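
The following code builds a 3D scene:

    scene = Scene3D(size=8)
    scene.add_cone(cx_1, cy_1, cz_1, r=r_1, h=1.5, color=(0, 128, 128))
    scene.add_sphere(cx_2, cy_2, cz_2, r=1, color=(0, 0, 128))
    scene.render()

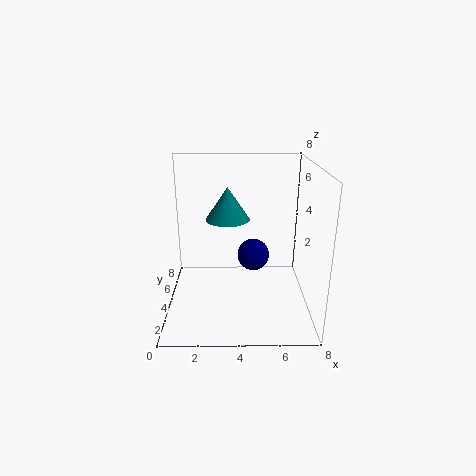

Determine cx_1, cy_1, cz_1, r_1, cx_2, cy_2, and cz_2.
cx_1 = 3.5; cy_1 = 1.5; cz_1 = 6; r_1 = 1; cx_2 = 5; cy_2 = 6; cz_2 = 2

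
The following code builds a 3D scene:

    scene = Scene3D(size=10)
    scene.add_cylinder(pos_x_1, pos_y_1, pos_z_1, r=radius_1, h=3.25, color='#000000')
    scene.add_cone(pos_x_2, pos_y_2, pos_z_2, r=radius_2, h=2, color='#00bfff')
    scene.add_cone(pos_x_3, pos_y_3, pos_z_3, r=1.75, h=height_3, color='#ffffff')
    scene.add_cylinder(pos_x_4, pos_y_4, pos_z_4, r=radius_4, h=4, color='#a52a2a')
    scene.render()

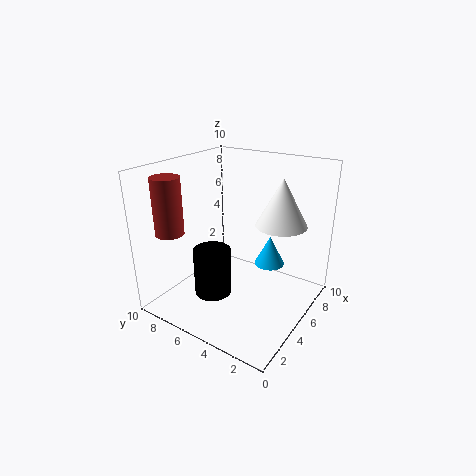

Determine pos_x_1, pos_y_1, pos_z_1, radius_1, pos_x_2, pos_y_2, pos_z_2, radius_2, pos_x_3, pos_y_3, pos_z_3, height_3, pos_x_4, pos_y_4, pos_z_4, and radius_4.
pos_x_1 = 3
pos_y_1 = 5.75
pos_z_1 = 1.5
radius_1 = 1.25
pos_x_2 = 5.5
pos_y_2 = 2.75
pos_z_2 = 3.5
radius_2 = 1
pos_x_3 = 6.5
pos_y_3 = 2.5
pos_z_3 = 6
height_3 = 3.25
pos_x_4 = 2.5
pos_y_4 = 9
pos_z_4 = 5.25
radius_4 = 1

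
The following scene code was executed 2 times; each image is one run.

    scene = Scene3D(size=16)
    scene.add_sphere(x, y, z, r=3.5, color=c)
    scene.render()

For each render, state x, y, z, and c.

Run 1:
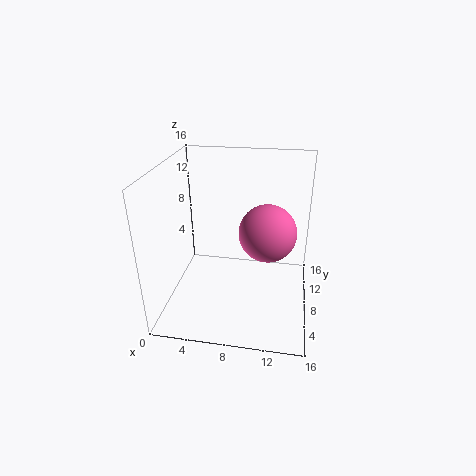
x = 11, y = 11.5, z = 7, c = 'hotpink'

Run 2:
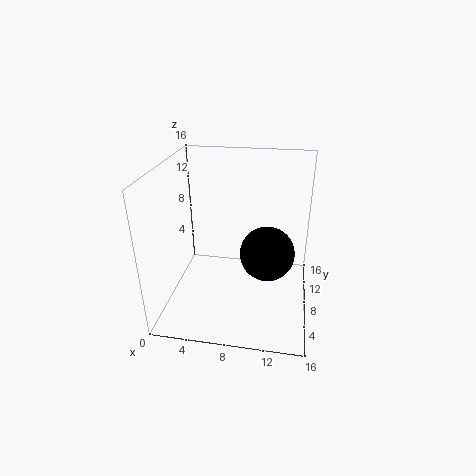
x = 11, y = 12.5, z = 3.5, c = 'black'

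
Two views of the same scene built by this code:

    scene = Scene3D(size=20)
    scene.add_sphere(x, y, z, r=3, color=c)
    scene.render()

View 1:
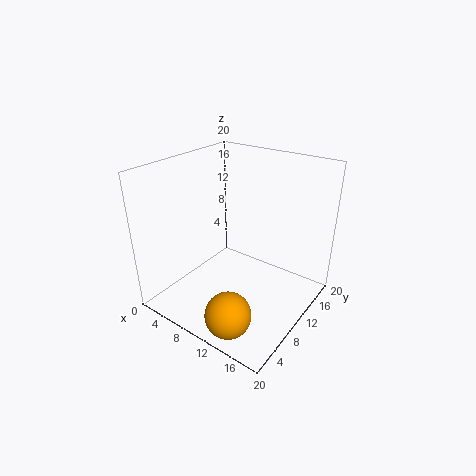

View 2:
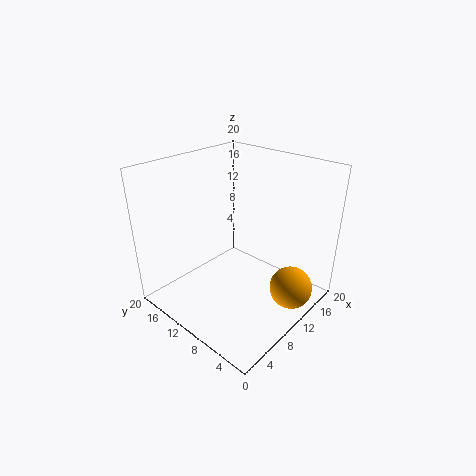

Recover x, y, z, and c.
x = 13.5
y = 3
z = 3
c = 'orange'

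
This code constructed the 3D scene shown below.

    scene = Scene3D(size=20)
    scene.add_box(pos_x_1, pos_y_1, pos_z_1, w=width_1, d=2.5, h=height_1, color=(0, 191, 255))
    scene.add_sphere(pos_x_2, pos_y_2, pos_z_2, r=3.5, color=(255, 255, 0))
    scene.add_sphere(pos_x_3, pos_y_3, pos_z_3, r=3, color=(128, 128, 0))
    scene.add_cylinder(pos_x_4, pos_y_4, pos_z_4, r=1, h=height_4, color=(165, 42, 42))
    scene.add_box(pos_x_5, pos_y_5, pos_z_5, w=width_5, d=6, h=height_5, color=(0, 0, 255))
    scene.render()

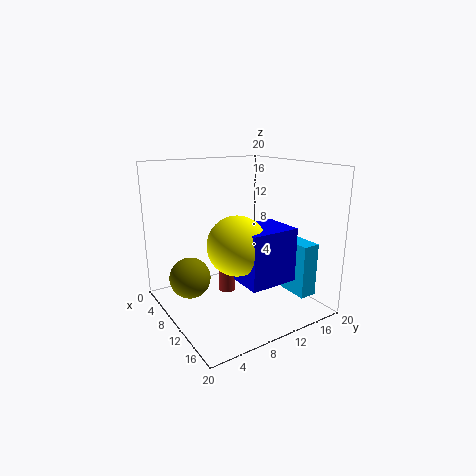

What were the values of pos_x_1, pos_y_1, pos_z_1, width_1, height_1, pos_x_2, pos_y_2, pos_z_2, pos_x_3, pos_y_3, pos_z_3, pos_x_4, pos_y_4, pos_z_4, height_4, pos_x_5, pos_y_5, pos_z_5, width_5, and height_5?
pos_x_1 = 12.5, pos_y_1 = 16, pos_z_1 = 2, width_1 = 4.5, height_1 = 7.5, pos_x_2 = 16, pos_y_2 = 6, pos_z_2 = 11.5, pos_x_3 = 5.5, pos_y_3 = 4.5, pos_z_3 = 3.5, pos_x_4 = 14.5, pos_y_4 = 5.5, pos_z_4 = 5.5, height_4 = 3.5, pos_x_5 = 14.5, pos_y_5 = 6, pos_z_5 = 7, width_5 = 5, height_5 = 6.5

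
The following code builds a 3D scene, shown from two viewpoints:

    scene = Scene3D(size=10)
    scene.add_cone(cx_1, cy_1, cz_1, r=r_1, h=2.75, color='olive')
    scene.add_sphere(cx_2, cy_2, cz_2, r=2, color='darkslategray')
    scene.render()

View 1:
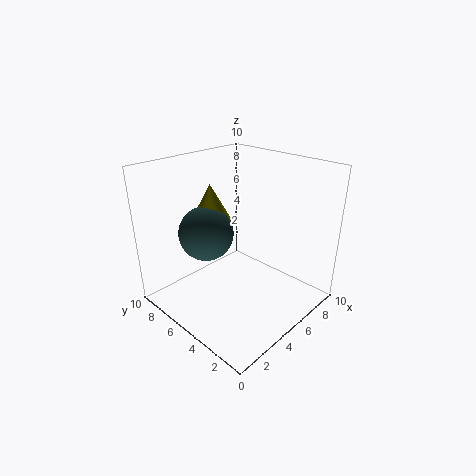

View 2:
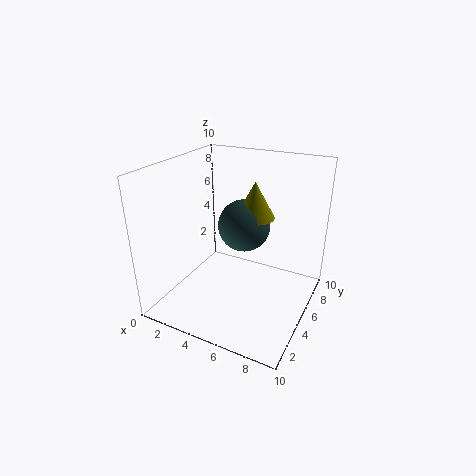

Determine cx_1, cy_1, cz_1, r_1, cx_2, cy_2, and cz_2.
cx_1 = 5
cy_1 = 7.75
cz_1 = 5.5
r_1 = 1.5
cx_2 = 4.25
cy_2 = 7.5
cz_2 = 4.75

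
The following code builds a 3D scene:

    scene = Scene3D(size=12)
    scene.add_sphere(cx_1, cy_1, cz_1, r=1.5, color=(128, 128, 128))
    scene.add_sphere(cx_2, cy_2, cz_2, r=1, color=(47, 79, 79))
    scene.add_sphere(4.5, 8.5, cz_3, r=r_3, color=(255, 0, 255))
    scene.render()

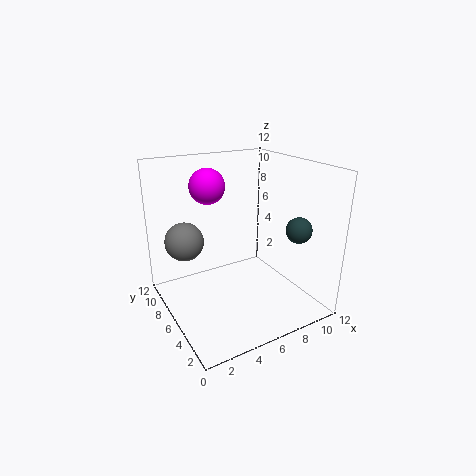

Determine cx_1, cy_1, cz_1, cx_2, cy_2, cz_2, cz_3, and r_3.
cx_1 = 1.5; cy_1 = 6.5; cz_1 = 6.5; cx_2 = 9; cy_2 = 2; cz_2 = 7.5; cz_3 = 10; r_3 = 1.5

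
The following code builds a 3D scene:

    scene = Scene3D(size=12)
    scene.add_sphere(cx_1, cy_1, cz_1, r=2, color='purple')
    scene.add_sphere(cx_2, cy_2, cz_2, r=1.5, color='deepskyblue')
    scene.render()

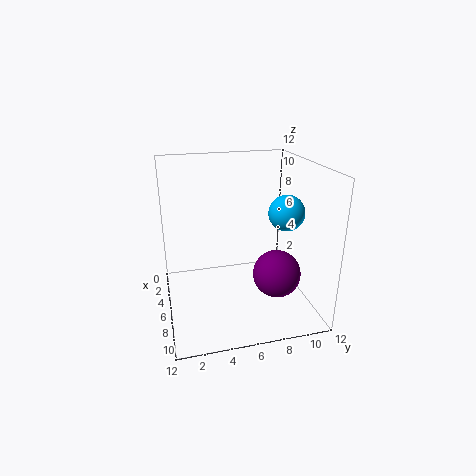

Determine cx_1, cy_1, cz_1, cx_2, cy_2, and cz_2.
cx_1 = 7.5; cy_1 = 9; cz_1 = 3; cx_2 = 6.5; cy_2 = 10; cz_2 = 8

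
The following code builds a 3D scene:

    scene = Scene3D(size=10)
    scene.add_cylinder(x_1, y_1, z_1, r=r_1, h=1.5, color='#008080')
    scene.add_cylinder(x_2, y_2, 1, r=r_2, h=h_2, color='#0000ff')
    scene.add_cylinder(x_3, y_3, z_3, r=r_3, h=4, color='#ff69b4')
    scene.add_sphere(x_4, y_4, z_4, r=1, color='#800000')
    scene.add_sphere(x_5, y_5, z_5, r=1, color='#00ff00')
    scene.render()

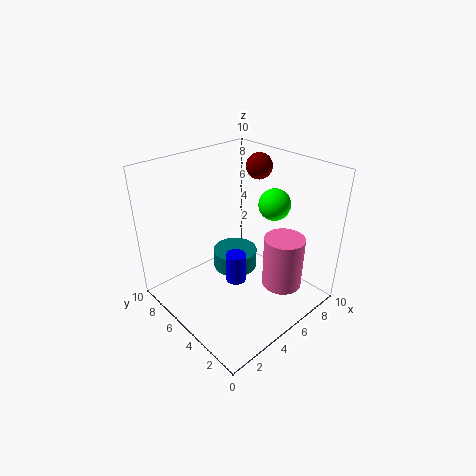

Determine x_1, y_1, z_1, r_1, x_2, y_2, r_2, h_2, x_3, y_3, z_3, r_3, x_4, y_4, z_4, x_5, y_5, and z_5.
x_1 = 6.75
y_1 = 7.25
z_1 = 0.75
r_1 = 1.75
x_2 = 5.25
y_2 = 5.5
r_2 = 0.75
h_2 = 2.25
x_3 = 8
y_3 = 3.25
z_3 = 0.5
r_3 = 1.5
x_4 = 9
y_4 = 7
z_4 = 8.75
x_5 = 6
y_5 = 2.75
z_5 = 8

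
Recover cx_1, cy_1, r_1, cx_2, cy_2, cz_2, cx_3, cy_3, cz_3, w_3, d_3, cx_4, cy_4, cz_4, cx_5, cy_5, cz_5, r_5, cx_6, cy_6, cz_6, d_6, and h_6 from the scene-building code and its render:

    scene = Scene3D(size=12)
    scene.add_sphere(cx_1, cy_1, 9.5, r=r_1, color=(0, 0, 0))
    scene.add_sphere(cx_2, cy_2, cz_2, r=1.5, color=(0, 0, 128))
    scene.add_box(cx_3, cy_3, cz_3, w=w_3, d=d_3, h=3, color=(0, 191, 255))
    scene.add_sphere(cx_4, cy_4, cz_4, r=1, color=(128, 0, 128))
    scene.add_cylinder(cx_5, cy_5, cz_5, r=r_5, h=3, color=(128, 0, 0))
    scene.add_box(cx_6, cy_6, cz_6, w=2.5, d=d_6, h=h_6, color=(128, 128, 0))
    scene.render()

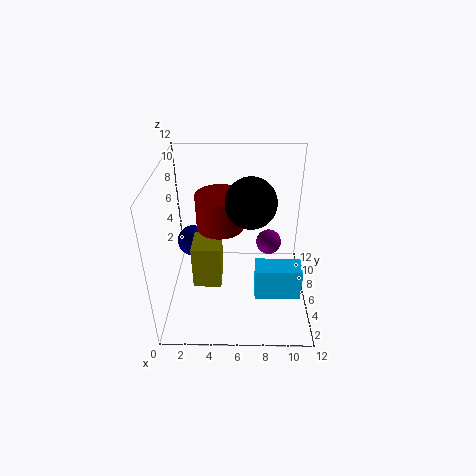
cx_1 = 7
cy_1 = 5.5
r_1 = 2
cx_2 = 1.5
cy_2 = 10
cz_2 = 3
cx_3 = 7.5
cy_3 = 4.5
cz_3 = 0.5
w_3 = 4
d_3 = 2
cx_4 = 8.5
cy_4 = 5.5
cz_4 = 6
cx_5 = 4.5
cy_5 = 7
cz_5 = 6.5
r_5 = 2
cx_6 = 2
cy_6 = 5.5
cz_6 = 1
d_6 = 3
h_6 = 4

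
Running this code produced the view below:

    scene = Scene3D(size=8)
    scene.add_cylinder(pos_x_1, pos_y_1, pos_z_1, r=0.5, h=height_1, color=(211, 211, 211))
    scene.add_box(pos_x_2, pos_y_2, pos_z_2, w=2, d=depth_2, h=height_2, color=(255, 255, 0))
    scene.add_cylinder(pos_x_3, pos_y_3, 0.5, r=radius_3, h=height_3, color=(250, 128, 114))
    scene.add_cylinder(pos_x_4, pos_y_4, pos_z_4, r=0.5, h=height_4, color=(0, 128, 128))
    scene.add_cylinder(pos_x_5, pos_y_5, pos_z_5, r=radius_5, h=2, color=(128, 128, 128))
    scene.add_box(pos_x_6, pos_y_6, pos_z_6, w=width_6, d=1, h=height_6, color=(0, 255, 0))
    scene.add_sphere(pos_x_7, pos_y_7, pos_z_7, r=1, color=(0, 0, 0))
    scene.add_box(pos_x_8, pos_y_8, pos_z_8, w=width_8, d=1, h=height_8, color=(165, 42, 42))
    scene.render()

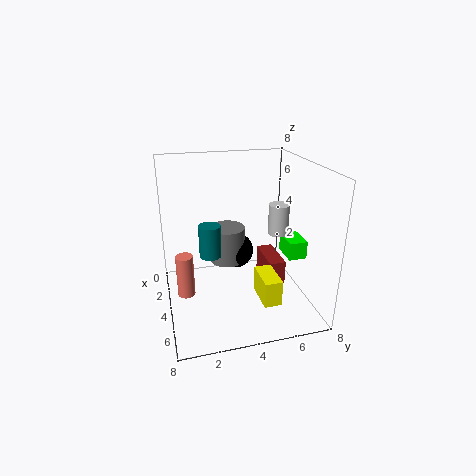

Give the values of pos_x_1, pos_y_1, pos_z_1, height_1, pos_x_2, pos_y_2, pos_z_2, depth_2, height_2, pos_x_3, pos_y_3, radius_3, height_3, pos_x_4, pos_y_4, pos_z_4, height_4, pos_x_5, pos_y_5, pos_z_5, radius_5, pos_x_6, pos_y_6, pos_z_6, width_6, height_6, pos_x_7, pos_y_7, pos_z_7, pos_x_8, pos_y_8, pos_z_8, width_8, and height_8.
pos_x_1 = 6
pos_y_1 = 5.5
pos_z_1 = 5
height_1 = 1.5
pos_x_2 = 4
pos_y_2 = 5
pos_z_2 = 0.5
depth_2 = 1
height_2 = 1.5
pos_x_3 = 3.5
pos_y_3 = 1
radius_3 = 0.5
height_3 = 2.5
pos_x_4 = 6.5
pos_y_4 = 2
pos_z_4 = 4.5
height_4 = 1.5
pos_x_5 = 3.5
pos_y_5 = 3.5
pos_z_5 = 2.5
radius_5 = 1
pos_x_6 = 4
pos_y_6 = 6.5
pos_z_6 = 3
width_6 = 1.5
height_6 = 1
pos_x_7 = 3.5
pos_y_7 = 4
pos_z_7 = 3
pos_x_8 = 1.5
pos_y_8 = 6
pos_z_8 = 0.5
width_8 = 2.5
height_8 = 1.5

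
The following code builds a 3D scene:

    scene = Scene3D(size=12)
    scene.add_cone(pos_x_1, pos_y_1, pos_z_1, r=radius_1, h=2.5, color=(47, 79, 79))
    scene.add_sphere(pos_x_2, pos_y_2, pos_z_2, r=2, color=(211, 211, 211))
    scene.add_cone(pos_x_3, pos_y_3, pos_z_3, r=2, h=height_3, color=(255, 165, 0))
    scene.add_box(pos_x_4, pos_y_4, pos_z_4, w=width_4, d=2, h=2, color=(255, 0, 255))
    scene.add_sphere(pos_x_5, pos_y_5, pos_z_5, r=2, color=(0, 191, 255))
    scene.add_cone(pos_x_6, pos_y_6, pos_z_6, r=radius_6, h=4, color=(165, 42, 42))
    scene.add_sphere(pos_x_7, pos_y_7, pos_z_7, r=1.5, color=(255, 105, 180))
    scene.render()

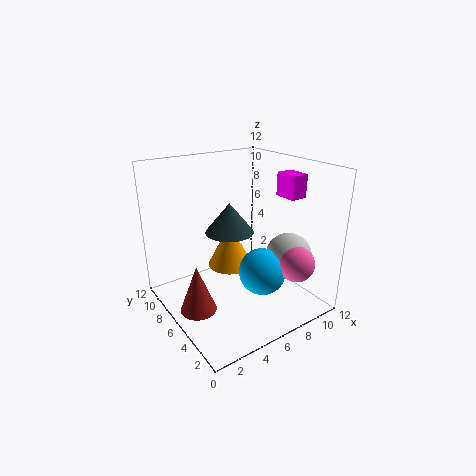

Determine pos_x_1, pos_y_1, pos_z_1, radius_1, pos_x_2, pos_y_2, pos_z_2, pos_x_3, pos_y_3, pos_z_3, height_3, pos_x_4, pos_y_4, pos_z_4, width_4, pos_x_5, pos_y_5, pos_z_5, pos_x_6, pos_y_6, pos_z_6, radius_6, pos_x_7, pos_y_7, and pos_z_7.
pos_x_1 = 5.5
pos_y_1 = 6.5
pos_z_1 = 6.5
radius_1 = 2
pos_x_2 = 10
pos_y_2 = 4
pos_z_2 = 4
pos_x_3 = 6.5
pos_y_3 = 8
pos_z_3 = 2.5
height_3 = 4
pos_x_4 = 10
pos_y_4 = 4
pos_z_4 = 9
width_4 = 1.5
pos_x_5 = 7.5
pos_y_5 = 4.5
pos_z_5 = 3
pos_x_6 = 2
pos_y_6 = 6
pos_z_6 = 0.5
radius_6 = 1.5
pos_x_7 = 9.5
pos_y_7 = 2.5
pos_z_7 = 4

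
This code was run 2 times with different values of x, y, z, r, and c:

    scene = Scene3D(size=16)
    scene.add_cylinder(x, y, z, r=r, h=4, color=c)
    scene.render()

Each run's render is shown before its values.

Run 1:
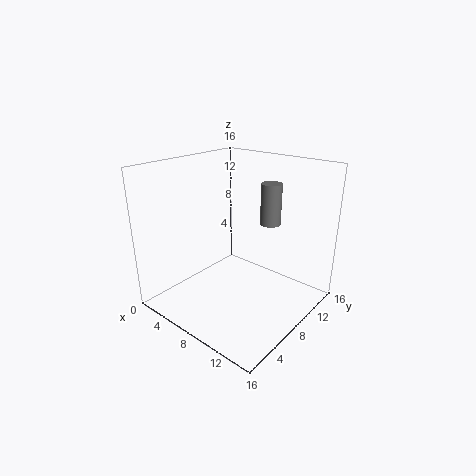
x = 12.5, y = 7.5, z = 11, r = 1, c = 'gray'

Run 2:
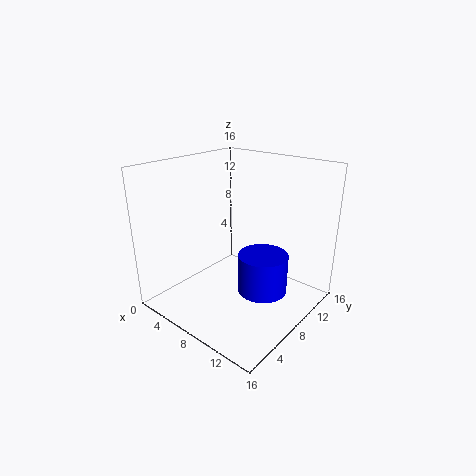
x = 12.5, y = 6.5, z = 4, r = 2.5, c = 'blue'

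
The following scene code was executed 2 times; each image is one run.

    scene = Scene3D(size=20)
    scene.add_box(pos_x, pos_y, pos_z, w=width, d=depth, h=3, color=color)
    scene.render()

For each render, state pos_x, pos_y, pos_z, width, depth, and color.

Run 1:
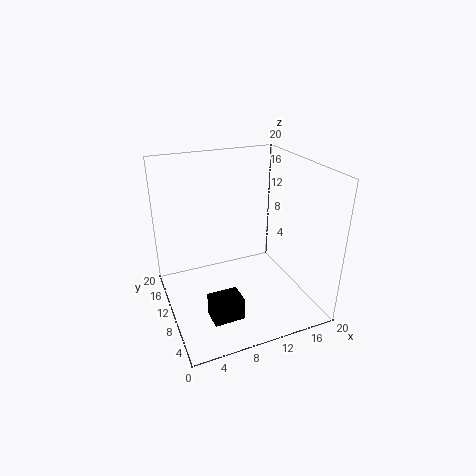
pos_x = 4
pos_y = 3
pos_z = 2
width = 4
depth = 3
color = 'black'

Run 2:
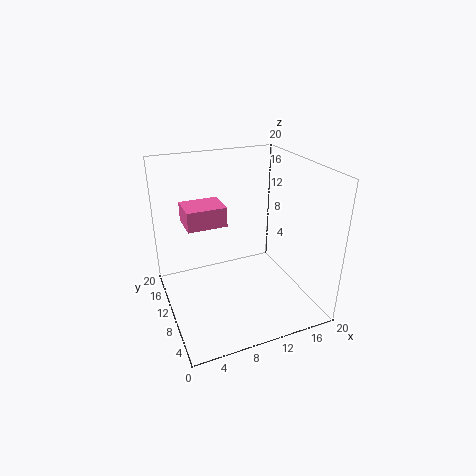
pos_x = 4
pos_y = 14
pos_z = 10
width = 6
depth = 5
color = 'hotpink'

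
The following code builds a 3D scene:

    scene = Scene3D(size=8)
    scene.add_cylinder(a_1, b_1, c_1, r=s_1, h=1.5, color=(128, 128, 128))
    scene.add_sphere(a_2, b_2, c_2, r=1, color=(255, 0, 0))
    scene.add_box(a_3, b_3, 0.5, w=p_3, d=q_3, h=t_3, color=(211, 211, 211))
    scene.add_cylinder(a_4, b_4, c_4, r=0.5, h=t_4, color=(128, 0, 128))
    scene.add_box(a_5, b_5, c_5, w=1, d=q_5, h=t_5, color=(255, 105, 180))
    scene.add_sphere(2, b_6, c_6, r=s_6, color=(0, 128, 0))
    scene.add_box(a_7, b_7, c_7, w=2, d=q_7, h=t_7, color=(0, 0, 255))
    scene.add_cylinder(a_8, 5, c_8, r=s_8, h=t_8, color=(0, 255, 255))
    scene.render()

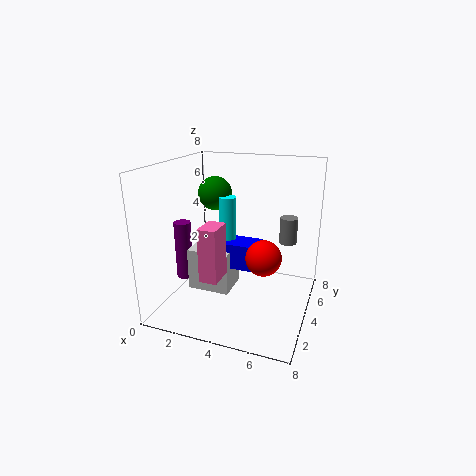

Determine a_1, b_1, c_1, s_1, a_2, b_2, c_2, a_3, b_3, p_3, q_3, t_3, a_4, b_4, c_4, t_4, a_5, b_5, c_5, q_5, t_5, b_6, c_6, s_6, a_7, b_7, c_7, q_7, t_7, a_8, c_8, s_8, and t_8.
a_1 = 6.5
b_1 = 5.5
c_1 = 3.5
s_1 = 0.5
a_2 = 5.5
b_2 = 4
c_2 = 3
a_3 = 1
b_3 = 3.5
p_3 = 2.5
q_3 = 2
t_3 = 2.5
a_4 = 0.5
b_4 = 4
c_4 = 1
t_4 = 3.5
a_5 = 2.5
b_5 = 2
c_5 = 2
q_5 = 1.5
t_5 = 3
b_6 = 5.5
c_6 = 6
s_6 = 1
a_7 = 3
b_7 = 4
c_7 = 2
q_7 = 1.5
t_7 = 1.5
a_8 = 3
c_8 = 3
s_8 = 0.5
t_8 = 3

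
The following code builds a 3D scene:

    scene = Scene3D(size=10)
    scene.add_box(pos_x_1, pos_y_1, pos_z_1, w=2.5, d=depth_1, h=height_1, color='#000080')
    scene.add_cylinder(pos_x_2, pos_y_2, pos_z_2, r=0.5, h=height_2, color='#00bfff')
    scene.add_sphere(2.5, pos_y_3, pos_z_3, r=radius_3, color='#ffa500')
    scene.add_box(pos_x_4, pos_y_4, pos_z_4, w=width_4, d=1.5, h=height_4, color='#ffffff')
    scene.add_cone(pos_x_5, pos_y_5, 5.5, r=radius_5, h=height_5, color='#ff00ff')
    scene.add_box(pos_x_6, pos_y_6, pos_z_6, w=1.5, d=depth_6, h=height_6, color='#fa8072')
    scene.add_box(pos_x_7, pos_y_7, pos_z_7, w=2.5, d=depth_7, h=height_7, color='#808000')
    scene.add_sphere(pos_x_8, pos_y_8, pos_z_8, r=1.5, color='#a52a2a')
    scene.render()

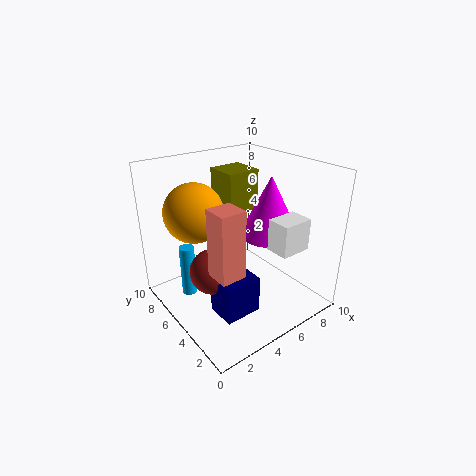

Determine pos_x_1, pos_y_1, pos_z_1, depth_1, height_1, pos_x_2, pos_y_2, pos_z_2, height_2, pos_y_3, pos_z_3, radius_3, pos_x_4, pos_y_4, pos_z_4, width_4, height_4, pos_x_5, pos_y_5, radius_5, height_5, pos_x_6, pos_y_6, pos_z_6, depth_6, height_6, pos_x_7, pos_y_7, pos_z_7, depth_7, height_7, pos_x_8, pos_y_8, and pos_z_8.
pos_x_1 = 2
pos_y_1 = 2
pos_z_1 = 1
depth_1 = 2
height_1 = 2.5
pos_x_2 = 1.5
pos_y_2 = 6
pos_z_2 = 1.5
height_2 = 3.5
pos_y_3 = 6.5
pos_z_3 = 7
radius_3 = 2
pos_x_4 = 5
pos_y_4 = 0.5
pos_z_4 = 5.5
width_4 = 2
height_4 = 2
pos_x_5 = 6.5
pos_y_5 = 3.5
radius_5 = 2
height_5 = 4
pos_x_6 = 1
pos_y_6 = 1
pos_z_6 = 5
depth_6 = 1.5
height_6 = 4
pos_x_7 = 5.5
pos_y_7 = 6.5
pos_z_7 = 6
depth_7 = 2.5
height_7 = 3
pos_x_8 = 2.5
pos_y_8 = 4.5
pos_z_8 = 3.5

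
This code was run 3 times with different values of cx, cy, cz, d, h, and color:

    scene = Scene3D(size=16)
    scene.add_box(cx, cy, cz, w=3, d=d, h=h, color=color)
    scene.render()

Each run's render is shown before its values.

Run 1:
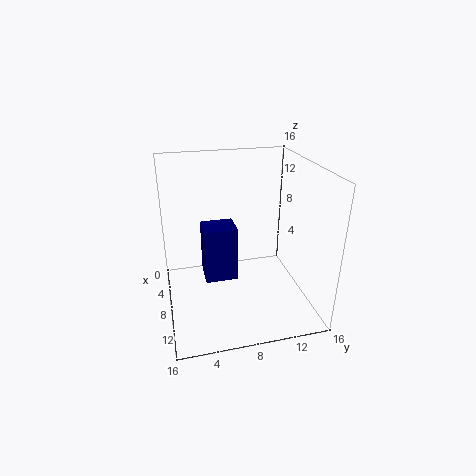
cx = 7
cy = 4
cz = 4
d = 3.5
h = 6
color = 'navy'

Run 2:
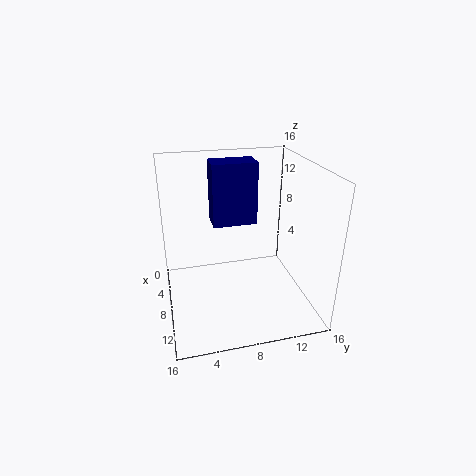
cx = 4
cy = 5.5
cz = 9
d = 5
h = 7
color = 'navy'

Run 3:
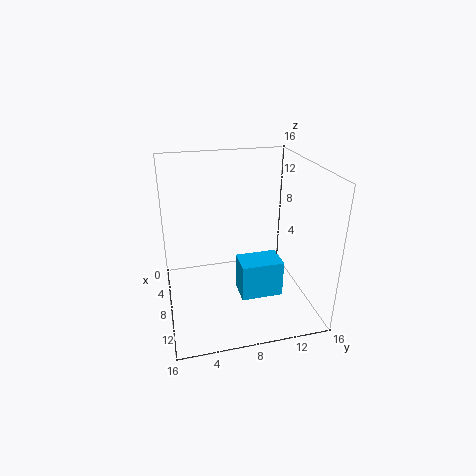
cx = 9
cy = 7.5
cz = 2.5
d = 4.5
h = 4
color = 'deepskyblue'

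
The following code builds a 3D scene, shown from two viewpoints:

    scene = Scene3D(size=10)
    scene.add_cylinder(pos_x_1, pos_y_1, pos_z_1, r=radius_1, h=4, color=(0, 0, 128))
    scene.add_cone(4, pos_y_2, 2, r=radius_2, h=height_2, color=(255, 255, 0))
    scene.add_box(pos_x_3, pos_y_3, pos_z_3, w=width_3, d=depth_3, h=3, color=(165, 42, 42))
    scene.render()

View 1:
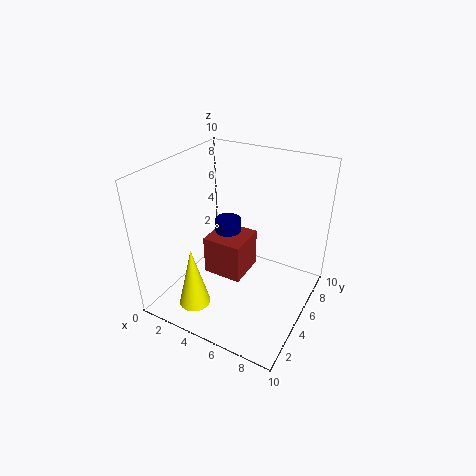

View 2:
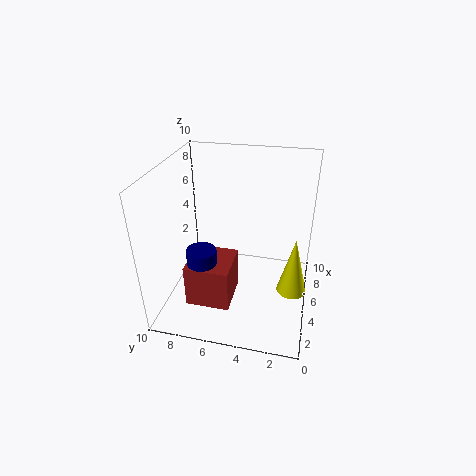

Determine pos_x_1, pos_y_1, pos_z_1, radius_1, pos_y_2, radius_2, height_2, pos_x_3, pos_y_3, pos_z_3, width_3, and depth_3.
pos_x_1 = 3; pos_y_1 = 7; pos_z_1 = 1; radius_1 = 1; pos_y_2 = 1; radius_2 = 1; height_2 = 4; pos_x_3 = 2; pos_y_3 = 5; pos_z_3 = 1; width_3 = 3; depth_3 = 3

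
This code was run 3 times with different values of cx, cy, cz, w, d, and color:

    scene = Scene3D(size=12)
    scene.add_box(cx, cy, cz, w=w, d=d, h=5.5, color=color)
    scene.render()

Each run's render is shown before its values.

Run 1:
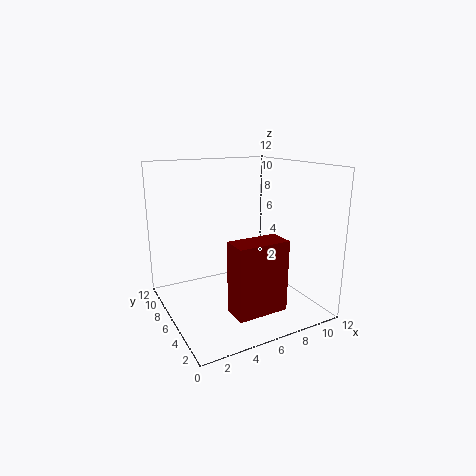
cx = 3.5, cy = 1, cz = 1.5, w = 4, d = 2, color = 'maroon'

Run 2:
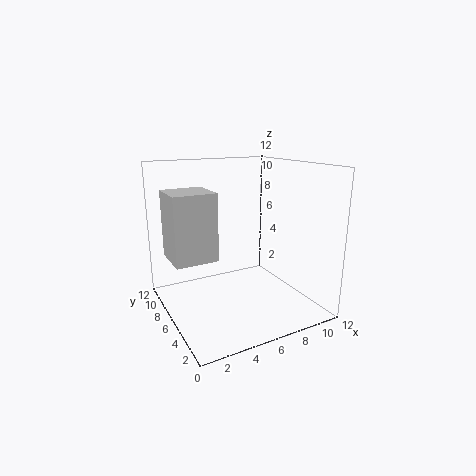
cx = 0.5, cy = 5.5, cz = 4.5, w = 3.5, d = 3.5, color = 'lightgray'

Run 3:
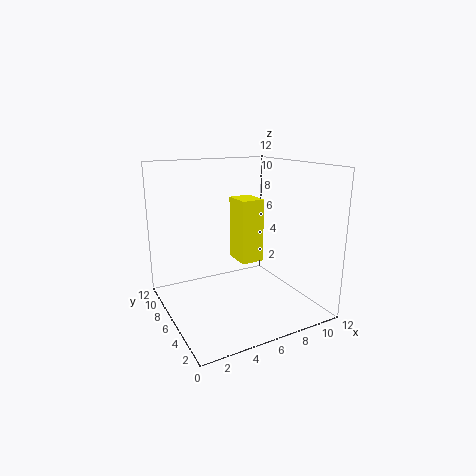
cx = 6.5, cy = 6, cz = 3.5, w = 2, d = 2.5, color = 'yellow'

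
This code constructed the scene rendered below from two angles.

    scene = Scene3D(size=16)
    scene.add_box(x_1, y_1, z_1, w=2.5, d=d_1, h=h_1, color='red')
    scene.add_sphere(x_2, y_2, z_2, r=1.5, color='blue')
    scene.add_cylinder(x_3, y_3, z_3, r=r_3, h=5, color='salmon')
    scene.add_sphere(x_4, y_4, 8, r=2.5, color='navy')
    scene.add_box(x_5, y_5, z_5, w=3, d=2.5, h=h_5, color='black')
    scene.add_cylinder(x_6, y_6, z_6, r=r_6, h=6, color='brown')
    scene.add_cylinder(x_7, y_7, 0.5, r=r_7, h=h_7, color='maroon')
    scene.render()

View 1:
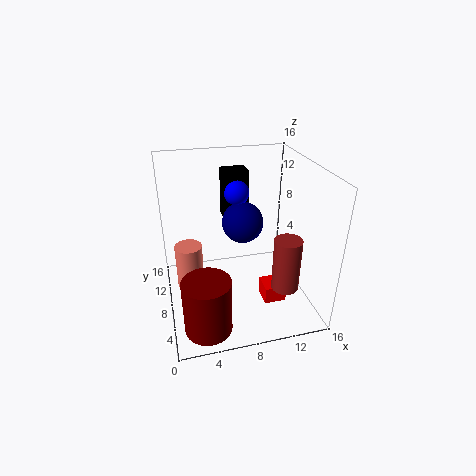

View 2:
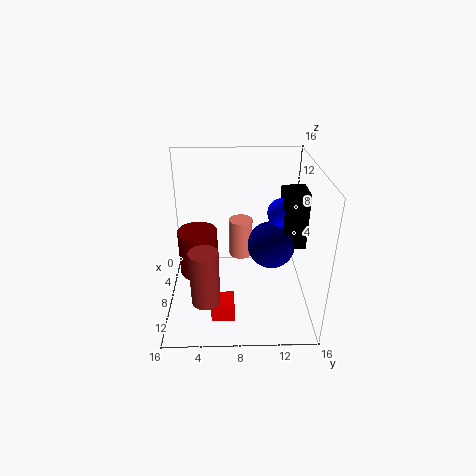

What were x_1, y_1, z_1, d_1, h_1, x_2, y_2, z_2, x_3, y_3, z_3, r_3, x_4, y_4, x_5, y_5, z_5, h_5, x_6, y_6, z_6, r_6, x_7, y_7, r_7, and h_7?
x_1 = 10.5, y_1 = 5, z_1 = 0.5, d_1 = 2.5, h_1 = 2, x_2 = 9, y_2 = 12.5, z_2 = 11.5, x_3 = 2.5, y_3 = 8.5, z_3 = 2.5, r_3 = 1.5, x_4 = 9.5, y_4 = 11.5, x_5 = 7.5, y_5 = 12.5, z_5 = 8, h_5 = 6, x_6 = 12.5, y_6 = 4.5, z_6 = 3, r_6 = 1.5, x_7 = 3.5, y_7 = 3, r_7 = 2.5, h_7 = 6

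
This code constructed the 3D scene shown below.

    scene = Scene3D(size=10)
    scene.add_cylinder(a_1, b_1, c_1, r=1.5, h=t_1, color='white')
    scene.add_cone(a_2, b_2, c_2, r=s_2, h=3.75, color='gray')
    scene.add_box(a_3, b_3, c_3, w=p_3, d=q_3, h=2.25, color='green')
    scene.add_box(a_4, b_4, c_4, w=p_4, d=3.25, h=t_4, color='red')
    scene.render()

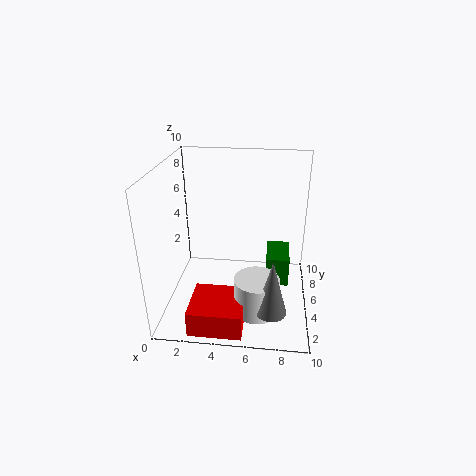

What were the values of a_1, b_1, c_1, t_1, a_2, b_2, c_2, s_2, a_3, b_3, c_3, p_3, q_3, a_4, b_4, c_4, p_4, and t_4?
a_1 = 6.5
b_1 = 2.75
c_1 = 0.75
t_1 = 2.5
a_2 = 7.5
b_2 = 1.75
c_2 = 1.5
s_2 = 1
a_3 = 7
b_3 = 6
c_3 = 0.5
p_3 = 1.75
q_3 = 3
a_4 = 2.25
b_4 = 0.25
c_4 = 0.25
p_4 = 3.5
t_4 = 1.75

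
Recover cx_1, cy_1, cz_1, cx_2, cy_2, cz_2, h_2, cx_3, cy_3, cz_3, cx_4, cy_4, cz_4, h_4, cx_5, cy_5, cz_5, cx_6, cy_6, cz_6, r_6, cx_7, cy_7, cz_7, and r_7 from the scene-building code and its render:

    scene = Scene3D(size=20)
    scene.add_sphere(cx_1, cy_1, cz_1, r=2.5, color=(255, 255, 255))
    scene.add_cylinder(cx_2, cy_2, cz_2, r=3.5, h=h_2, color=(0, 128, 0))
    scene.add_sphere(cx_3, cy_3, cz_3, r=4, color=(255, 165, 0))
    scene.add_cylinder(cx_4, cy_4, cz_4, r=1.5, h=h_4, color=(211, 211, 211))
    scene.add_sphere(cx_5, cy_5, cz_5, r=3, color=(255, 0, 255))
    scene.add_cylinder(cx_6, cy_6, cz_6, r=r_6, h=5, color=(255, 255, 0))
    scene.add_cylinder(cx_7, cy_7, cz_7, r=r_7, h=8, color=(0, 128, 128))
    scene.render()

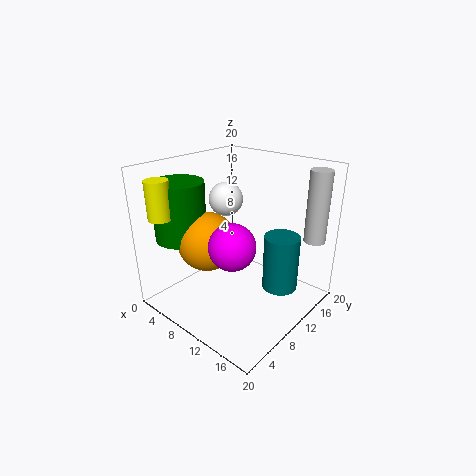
cx_1 = 5.5, cy_1 = 12.5, cz_1 = 14, cx_2 = 4, cy_2 = 5, cz_2 = 10, h_2 = 8, cx_3 = 7.5, cy_3 = 6.5, cz_3 = 10, cx_4 = 18, cy_4 = 17, cz_4 = 9.5, h_4 = 10, cx_5 = 12.5, cy_5 = 6, cz_5 = 11, cx_6 = 4.5, cy_6 = 1.5, cz_6 = 14, r_6 = 1.5, cx_7 = 15, cy_7 = 13.5, cz_7 = 2.5, r_7 = 2.5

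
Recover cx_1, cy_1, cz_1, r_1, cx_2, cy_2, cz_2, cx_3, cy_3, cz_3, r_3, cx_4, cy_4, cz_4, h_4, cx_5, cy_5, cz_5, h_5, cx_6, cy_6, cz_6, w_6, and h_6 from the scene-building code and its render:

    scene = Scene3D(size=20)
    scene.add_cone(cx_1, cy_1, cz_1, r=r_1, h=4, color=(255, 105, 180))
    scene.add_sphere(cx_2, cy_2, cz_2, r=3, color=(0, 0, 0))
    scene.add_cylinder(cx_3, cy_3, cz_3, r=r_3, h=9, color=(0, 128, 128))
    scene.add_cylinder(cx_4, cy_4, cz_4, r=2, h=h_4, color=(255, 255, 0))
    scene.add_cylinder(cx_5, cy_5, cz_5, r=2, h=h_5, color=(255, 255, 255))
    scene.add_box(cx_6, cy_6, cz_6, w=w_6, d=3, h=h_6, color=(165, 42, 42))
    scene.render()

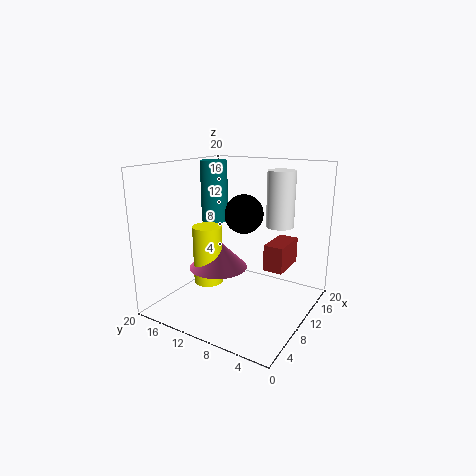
cx_1 = 8; cy_1 = 12; cz_1 = 6; r_1 = 4; cx_2 = 15; cy_2 = 12; cz_2 = 12; cx_3 = 13; cy_3 = 16; cz_3 = 11; r_3 = 2; cx_4 = 7; cy_4 = 13; cz_4 = 4; h_4 = 8; cx_5 = 15; cy_5 = 6; cz_5 = 11; h_5 = 8; cx_6 = 14; cy_6 = 5; cz_6 = 4; w_6 = 6; h_6 = 4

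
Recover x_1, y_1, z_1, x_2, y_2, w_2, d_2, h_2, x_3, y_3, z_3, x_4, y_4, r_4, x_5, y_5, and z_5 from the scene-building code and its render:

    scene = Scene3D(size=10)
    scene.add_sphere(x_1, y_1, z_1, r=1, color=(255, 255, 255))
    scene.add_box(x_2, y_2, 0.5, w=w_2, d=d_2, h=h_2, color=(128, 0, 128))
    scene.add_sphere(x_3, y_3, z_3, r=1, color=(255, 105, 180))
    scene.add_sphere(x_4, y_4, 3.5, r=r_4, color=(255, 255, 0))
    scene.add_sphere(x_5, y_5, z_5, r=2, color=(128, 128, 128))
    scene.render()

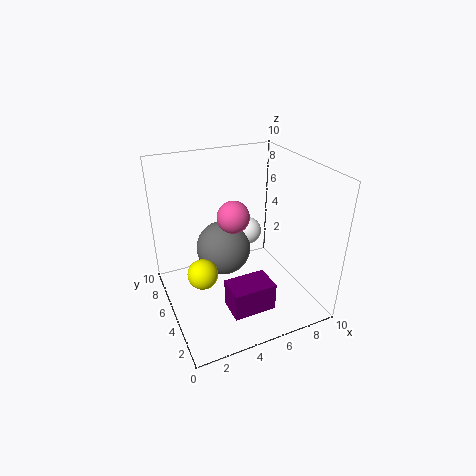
x_1 = 6.5, y_1 = 6.5, z_1 = 4.5, x_2 = 3.5, y_2 = 2, w_2 = 3, d_2 = 2, h_2 = 2, x_3 = 4, y_3 = 3.5, z_3 = 7.5, x_4 = 2, y_4 = 4, r_4 = 1, x_5 = 4.5, y_5 = 6.5, z_5 = 3.5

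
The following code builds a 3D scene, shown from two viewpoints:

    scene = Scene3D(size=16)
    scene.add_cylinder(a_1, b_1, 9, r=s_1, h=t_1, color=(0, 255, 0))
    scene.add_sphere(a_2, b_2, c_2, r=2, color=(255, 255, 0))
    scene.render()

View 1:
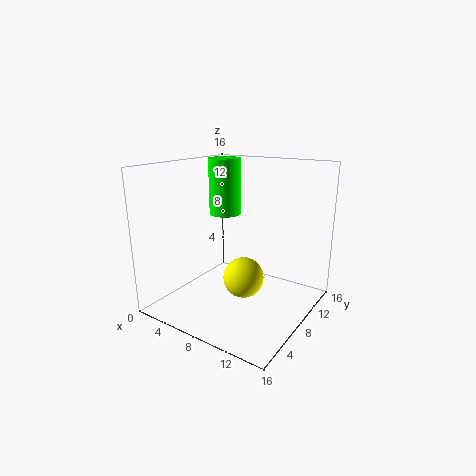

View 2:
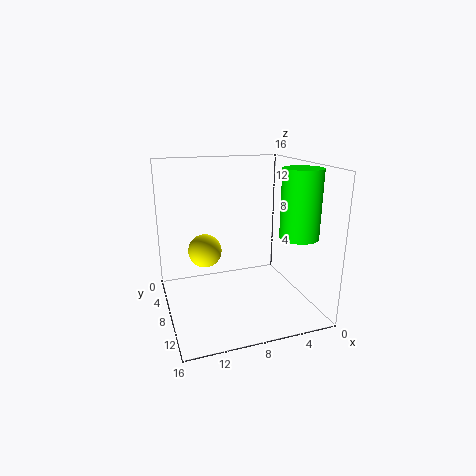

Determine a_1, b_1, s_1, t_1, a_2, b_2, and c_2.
a_1 = 3
b_1 = 12.5
s_1 = 2
t_1 = 7
a_2 = 11
b_2 = 4.5
c_2 = 5.5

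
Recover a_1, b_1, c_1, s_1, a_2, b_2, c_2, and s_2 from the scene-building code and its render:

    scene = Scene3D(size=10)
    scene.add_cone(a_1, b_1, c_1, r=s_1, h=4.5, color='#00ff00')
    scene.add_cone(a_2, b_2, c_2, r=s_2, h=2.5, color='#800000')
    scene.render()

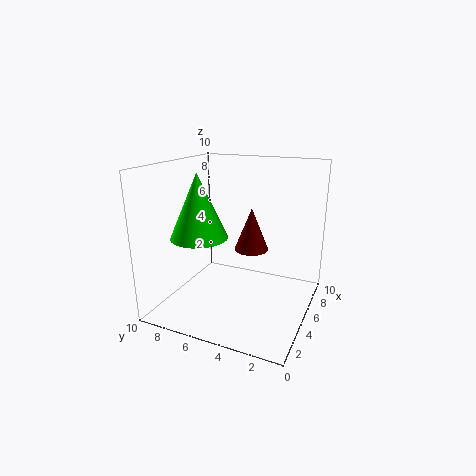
a_1 = 4
b_1 = 7.5
c_1 = 5
s_1 = 2
a_2 = 2.5
b_2 = 3
c_2 = 5.5
s_2 = 1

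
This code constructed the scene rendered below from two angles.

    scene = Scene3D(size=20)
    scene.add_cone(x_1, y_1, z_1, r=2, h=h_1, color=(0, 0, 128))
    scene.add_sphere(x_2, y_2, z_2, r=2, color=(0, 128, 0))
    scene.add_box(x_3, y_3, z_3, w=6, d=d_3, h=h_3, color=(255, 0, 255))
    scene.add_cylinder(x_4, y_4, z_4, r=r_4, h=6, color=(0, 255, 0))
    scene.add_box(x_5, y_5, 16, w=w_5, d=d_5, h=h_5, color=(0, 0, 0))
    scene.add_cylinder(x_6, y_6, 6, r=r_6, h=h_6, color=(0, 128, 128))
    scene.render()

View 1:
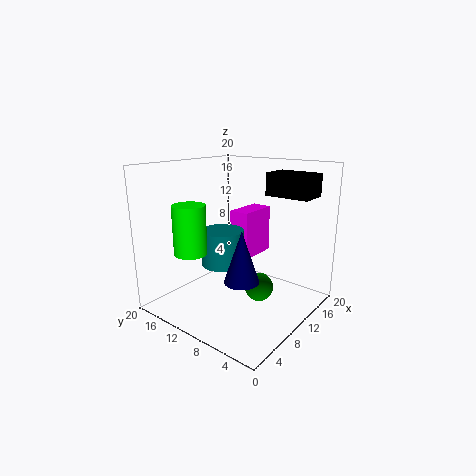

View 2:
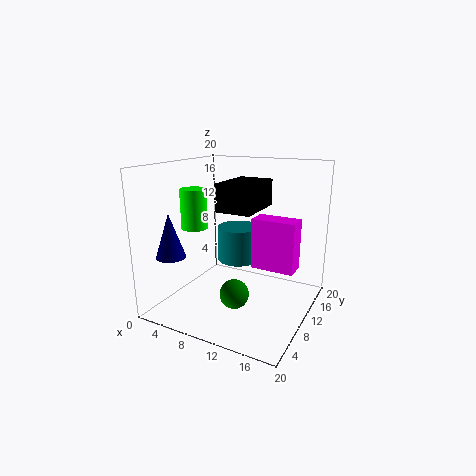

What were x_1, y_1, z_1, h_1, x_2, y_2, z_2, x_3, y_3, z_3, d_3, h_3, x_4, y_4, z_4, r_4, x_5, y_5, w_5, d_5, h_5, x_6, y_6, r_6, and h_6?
x_1 = 3, y_1 = 4, z_1 = 8, h_1 = 6, x_2 = 11, y_2 = 7, z_2 = 3, x_3 = 12, y_3 = 10, z_3 = 6, d_3 = 3, h_3 = 7, x_4 = 2, y_4 = 11, z_4 = 10, r_4 = 2, x_5 = 12, y_5 = 1, w_5 = 4, d_5 = 6, h_5 = 3, x_6 = 9, y_6 = 12, r_6 = 3, h_6 = 5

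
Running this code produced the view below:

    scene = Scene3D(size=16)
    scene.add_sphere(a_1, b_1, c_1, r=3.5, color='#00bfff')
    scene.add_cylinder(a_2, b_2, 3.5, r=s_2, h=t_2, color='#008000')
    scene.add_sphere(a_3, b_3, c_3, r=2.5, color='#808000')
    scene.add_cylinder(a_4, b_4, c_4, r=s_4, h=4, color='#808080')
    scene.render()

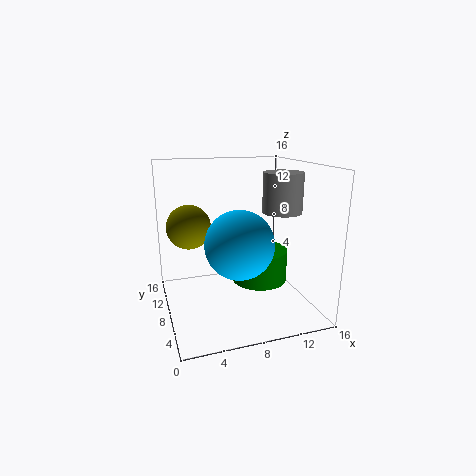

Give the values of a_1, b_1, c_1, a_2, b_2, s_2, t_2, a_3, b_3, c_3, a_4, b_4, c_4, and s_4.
a_1 = 7
b_1 = 4.5
c_1 = 8.5
a_2 = 10
b_2 = 6.5
s_2 = 3
t_2 = 3.5
a_3 = 3
b_3 = 10.5
c_3 = 9
a_4 = 11.5
b_4 = 4.5
c_4 = 11.5
s_4 = 2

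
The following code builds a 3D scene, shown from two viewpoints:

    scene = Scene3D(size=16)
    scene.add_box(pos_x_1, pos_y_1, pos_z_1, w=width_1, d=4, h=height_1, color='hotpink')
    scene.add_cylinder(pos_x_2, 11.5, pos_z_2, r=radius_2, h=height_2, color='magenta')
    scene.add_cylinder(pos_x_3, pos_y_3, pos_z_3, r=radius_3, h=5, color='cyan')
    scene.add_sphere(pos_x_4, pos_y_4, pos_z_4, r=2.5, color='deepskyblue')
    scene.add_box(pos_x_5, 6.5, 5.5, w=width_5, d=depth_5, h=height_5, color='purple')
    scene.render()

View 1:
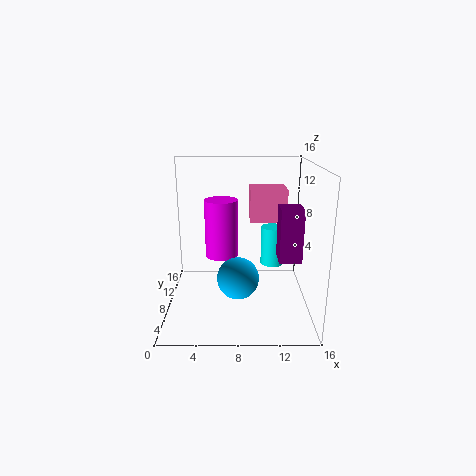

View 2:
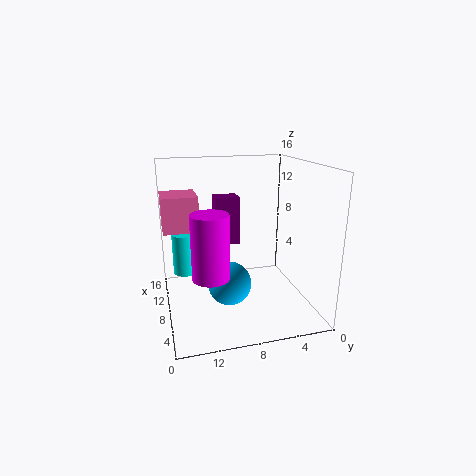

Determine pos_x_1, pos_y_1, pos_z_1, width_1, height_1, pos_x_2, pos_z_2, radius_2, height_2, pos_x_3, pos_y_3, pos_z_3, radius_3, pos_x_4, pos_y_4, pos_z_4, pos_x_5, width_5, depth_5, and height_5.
pos_x_1 = 9.5; pos_y_1 = 12; pos_z_1 = 8.5; width_1 = 4.5; height_1 = 4; pos_x_2 = 6; pos_z_2 = 4.5; radius_2 = 2; height_2 = 7; pos_x_3 = 12.5; pos_y_3 = 13.5; pos_z_3 = 2.5; radius_3 = 1.5; pos_x_4 = 8; pos_y_4 = 9; pos_z_4 = 2.5; pos_x_5 = 12.5; width_5 = 2.5; depth_5 = 3; height_5 = 6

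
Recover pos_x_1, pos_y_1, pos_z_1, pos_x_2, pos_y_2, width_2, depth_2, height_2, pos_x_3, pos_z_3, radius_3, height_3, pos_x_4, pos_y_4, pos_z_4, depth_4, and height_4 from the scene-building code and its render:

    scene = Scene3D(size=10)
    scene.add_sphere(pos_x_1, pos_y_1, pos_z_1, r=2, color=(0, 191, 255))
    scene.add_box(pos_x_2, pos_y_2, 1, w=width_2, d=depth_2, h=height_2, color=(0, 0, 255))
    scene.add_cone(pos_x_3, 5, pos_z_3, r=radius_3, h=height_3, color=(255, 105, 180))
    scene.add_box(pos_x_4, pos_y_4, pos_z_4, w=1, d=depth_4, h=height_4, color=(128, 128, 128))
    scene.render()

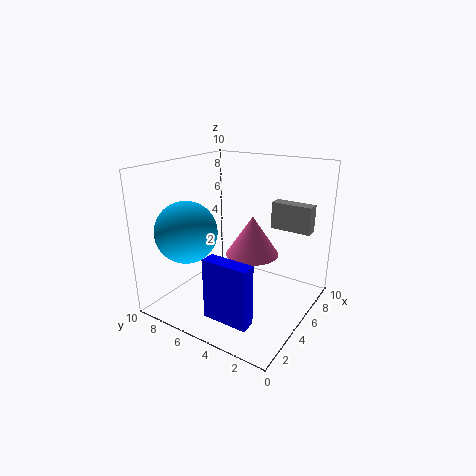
pos_x_1 = 2
pos_y_1 = 7
pos_z_1 = 6
pos_x_2 = 1
pos_y_2 = 2
width_2 = 1
depth_2 = 3
height_2 = 4
pos_x_3 = 7
pos_z_3 = 3
radius_3 = 2
height_3 = 3
pos_x_4 = 8
pos_y_4 = 1
pos_z_4 = 5
depth_4 = 3
height_4 = 2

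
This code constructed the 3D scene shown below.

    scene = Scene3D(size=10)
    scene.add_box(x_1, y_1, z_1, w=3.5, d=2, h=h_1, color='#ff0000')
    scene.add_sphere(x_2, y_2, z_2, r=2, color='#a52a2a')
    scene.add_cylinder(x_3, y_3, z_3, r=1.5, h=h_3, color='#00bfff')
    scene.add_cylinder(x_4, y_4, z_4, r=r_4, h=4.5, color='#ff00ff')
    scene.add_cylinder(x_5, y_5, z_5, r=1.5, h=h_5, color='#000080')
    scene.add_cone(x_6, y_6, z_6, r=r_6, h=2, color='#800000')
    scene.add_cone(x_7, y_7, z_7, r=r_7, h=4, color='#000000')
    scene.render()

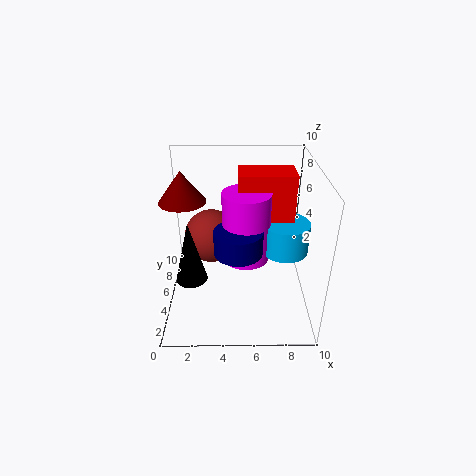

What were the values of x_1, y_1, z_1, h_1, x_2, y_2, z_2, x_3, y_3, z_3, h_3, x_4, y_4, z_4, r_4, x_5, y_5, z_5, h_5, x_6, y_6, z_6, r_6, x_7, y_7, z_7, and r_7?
x_1 = 5, y_1 = 3.5, z_1 = 7, h_1 = 3, x_2 = 3, y_2 = 7, z_2 = 4, x_3 = 8, y_3 = 3.5, z_3 = 5, h_3 = 2, x_4 = 5.5, y_4 = 3.5, z_4 = 4.5, r_4 = 1.5, x_5 = 5, y_5 = 2.5, z_5 = 5.5, h_5 = 1.5, x_6 = 1.5, y_6 = 4.5, z_6 = 8, r_6 = 1.5, x_7 = 2, y_7 = 2.5, z_7 = 3.5, r_7 = 1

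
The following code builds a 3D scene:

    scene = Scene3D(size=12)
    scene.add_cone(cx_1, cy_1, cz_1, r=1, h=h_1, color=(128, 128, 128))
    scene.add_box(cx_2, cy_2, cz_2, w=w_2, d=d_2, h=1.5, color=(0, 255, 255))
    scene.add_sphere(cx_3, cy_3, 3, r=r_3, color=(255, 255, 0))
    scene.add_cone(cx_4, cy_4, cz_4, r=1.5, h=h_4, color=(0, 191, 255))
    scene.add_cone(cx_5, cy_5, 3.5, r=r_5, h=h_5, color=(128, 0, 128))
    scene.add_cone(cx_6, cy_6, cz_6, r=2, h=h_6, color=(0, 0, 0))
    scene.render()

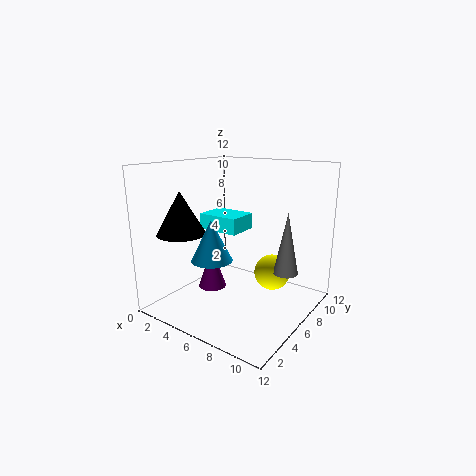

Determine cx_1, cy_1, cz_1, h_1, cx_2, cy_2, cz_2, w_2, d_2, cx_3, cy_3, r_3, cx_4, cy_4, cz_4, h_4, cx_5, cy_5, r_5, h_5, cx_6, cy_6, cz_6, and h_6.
cx_1 = 10
cy_1 = 7
cz_1 = 3.5
h_1 = 5
cx_2 = 0.5
cy_2 = 7.5
cz_2 = 5.5
w_2 = 4
d_2 = 3
cx_3 = 8.5
cy_3 = 7.5
r_3 = 1.5
cx_4 = 6.5
cy_4 = 2
cz_4 = 5.5
h_4 = 3
cx_5 = 6.5
cy_5 = 2
r_5 = 1
h_5 = 3
cx_6 = 2.5
cy_6 = 3
cz_6 = 6.5
h_6 = 3.5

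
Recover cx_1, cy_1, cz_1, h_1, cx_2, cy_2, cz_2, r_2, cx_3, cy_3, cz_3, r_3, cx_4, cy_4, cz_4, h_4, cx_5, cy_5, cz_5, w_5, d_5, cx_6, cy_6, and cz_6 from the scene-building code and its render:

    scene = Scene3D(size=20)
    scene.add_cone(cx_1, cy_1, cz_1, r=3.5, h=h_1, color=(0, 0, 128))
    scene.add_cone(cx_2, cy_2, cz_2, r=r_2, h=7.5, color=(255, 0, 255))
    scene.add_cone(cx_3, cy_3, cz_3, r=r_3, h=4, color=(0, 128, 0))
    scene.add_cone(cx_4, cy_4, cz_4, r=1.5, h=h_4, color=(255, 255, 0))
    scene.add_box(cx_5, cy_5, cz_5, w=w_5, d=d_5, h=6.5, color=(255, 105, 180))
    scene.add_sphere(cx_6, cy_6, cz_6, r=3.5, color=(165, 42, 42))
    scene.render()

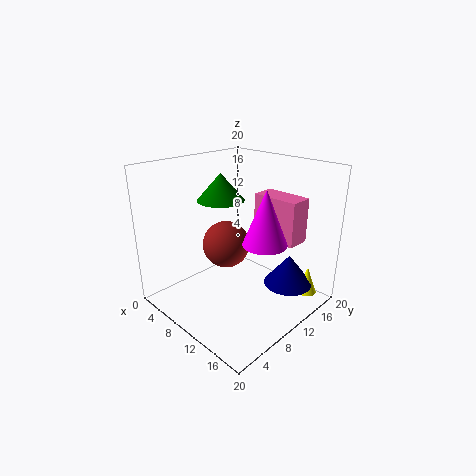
cx_1 = 15, cy_1 = 15.5, cz_1 = 2.5, h_1 = 4.5, cx_2 = 14, cy_2 = 11, cz_2 = 10, r_2 = 3, cx_3 = 5, cy_3 = 11.5, cz_3 = 14, r_3 = 3.5, cx_4 = 17, cy_4 = 17.5, cz_4 = 1, h_4 = 4, cx_5 = 8.5, cy_5 = 15, cz_5 = 8.5, w_5 = 7, d_5 = 3.5, cx_6 = 6.5, cy_6 = 11, cz_6 = 7.5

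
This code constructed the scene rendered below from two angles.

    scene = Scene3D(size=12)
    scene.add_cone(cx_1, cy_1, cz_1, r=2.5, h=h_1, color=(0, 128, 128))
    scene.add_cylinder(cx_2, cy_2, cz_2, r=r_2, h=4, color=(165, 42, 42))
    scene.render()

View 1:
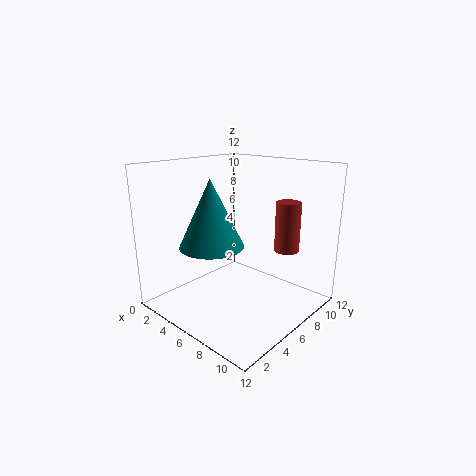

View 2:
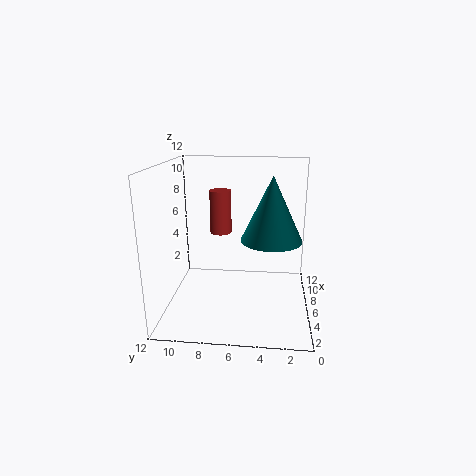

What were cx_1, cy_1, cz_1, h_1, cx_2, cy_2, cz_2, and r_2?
cx_1 = 5.75; cy_1 = 3.25; cz_1 = 6; h_1 = 5.25; cx_2 = 9.5; cy_2 = 8; cz_2 = 5.25; r_2 = 1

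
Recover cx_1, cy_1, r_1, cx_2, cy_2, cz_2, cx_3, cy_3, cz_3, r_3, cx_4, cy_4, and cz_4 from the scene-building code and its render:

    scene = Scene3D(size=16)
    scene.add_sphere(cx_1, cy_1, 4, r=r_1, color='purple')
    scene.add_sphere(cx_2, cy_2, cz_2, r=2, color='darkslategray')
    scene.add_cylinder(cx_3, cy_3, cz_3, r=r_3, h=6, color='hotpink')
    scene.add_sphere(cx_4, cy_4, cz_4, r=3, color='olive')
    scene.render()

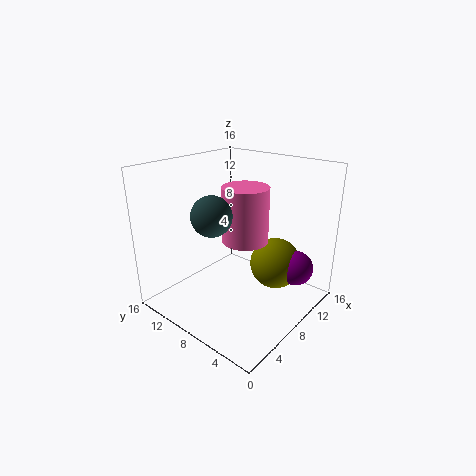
cx_1 = 12.5, cy_1 = 3, r_1 = 2, cx_2 = 3.5, cy_2 = 7.5, cz_2 = 12, cx_3 = 8, cy_3 = 7, cz_3 = 8, r_3 = 2.5, cx_4 = 12, cy_4 = 5.5, cz_4 = 4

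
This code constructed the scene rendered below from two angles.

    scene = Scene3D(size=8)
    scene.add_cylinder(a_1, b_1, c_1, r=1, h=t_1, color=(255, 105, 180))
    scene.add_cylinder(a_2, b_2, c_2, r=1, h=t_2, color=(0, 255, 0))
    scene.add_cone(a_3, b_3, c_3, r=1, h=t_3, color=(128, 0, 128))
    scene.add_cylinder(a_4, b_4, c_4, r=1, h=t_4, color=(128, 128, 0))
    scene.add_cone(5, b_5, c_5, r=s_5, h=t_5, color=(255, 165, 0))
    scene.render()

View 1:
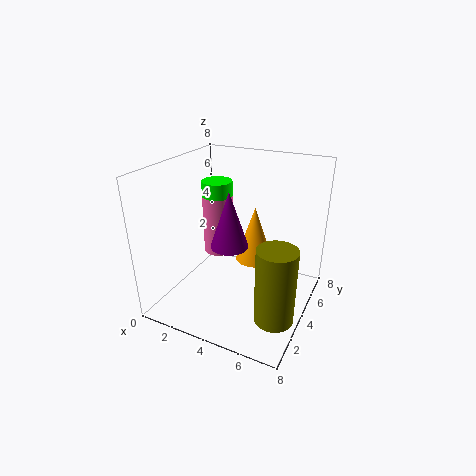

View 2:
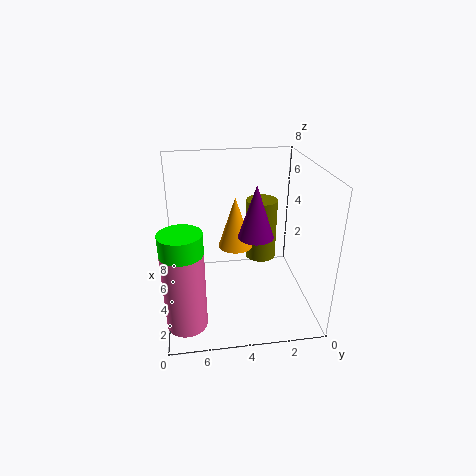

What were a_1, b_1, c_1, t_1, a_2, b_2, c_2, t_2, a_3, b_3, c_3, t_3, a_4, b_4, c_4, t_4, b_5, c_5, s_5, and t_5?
a_1 = 1, b_1 = 7, c_1 = 1, t_1 = 4, a_2 = 1, b_2 = 7, c_2 = 2, t_2 = 4, a_3 = 4, b_3 = 3, c_3 = 4, t_3 = 3, a_4 = 7, b_4 = 2, c_4 = 1, t_4 = 4, b_5 = 4, c_5 = 3, s_5 = 1, t_5 = 3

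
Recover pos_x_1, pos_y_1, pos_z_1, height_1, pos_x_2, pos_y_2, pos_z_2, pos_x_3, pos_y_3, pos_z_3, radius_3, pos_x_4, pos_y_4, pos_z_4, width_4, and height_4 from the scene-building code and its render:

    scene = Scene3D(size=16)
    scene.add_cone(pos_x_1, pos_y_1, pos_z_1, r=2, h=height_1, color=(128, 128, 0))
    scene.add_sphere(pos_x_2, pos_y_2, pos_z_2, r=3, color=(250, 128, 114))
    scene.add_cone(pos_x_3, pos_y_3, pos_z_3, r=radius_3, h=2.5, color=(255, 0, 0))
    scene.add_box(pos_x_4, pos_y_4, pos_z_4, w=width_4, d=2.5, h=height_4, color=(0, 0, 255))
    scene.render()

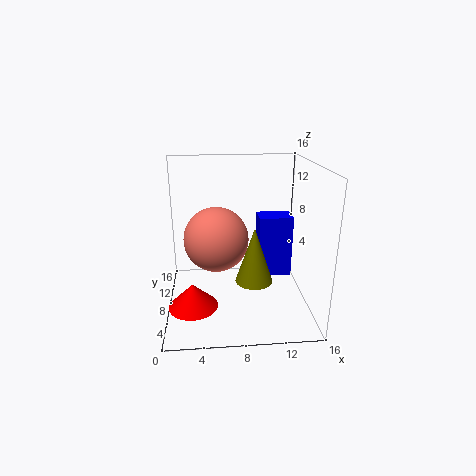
pos_x_1 = 9.5, pos_y_1 = 5.5, pos_z_1 = 4, height_1 = 6, pos_x_2 = 5.5, pos_y_2 = 3, pos_z_2 = 10, pos_x_3 = 3, pos_y_3 = 3.5, pos_z_3 = 2.5, radius_3 = 2.5, pos_x_4 = 10, pos_y_4 = 5.5, pos_z_4 = 4.5, width_4 = 3.5, height_4 = 6.5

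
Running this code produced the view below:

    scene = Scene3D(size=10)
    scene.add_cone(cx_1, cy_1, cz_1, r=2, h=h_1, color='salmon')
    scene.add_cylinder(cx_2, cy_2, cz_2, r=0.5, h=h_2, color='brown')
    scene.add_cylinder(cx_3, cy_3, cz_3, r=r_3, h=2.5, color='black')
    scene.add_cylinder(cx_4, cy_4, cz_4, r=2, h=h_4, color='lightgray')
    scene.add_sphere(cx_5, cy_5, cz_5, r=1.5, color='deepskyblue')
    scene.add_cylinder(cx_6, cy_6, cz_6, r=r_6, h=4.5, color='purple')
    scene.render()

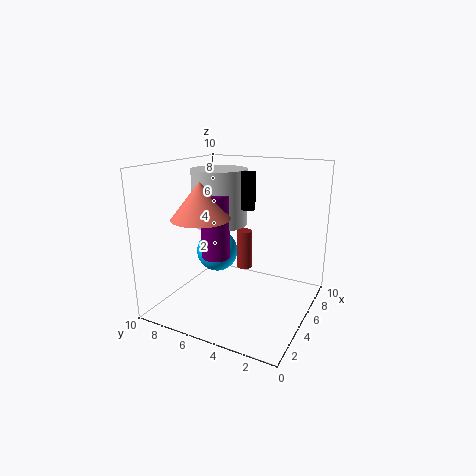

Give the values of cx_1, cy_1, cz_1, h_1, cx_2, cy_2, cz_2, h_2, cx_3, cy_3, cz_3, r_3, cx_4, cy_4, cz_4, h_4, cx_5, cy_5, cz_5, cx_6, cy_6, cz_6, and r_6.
cx_1 = 3.5
cy_1 = 7
cz_1 = 6.5
h_1 = 2.5
cx_2 = 4
cy_2 = 4
cz_2 = 3.5
h_2 = 2.5
cx_3 = 5.5
cy_3 = 4.5
cz_3 = 7
r_3 = 0.5
cx_4 = 6
cy_4 = 7
cz_4 = 5.5
h_4 = 4
cx_5 = 5.5
cy_5 = 7
cz_5 = 3.5
cx_6 = 4.5
cy_6 = 6.5
cz_6 = 3.5
r_6 = 1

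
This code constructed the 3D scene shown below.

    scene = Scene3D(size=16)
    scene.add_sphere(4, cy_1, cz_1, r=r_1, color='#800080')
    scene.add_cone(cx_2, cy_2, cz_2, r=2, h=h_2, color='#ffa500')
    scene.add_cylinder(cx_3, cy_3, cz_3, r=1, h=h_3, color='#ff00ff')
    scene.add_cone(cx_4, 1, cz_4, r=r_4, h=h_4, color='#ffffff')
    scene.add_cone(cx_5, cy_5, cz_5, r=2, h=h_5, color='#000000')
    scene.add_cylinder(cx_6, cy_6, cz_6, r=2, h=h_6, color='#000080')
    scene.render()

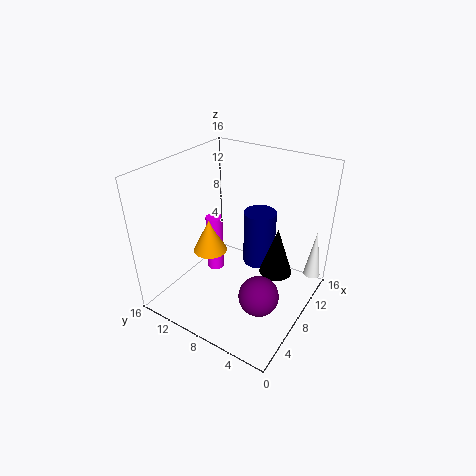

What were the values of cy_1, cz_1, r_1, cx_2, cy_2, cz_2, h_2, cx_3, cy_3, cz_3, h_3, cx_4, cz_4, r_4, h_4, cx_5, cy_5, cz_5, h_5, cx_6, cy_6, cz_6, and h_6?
cy_1 = 3, cz_1 = 5, r_1 = 2, cx_2 = 8, cy_2 = 12, cz_2 = 5, h_2 = 4, cx_3 = 9, cy_3 = 12, cz_3 = 2, h_3 = 7, cx_4 = 14, cz_4 = 2, r_4 = 1, h_4 = 6, cx_5 = 12, cy_5 = 5, cz_5 = 2, h_5 = 6, cx_6 = 13, cy_6 = 8, cz_6 = 2, h_6 = 7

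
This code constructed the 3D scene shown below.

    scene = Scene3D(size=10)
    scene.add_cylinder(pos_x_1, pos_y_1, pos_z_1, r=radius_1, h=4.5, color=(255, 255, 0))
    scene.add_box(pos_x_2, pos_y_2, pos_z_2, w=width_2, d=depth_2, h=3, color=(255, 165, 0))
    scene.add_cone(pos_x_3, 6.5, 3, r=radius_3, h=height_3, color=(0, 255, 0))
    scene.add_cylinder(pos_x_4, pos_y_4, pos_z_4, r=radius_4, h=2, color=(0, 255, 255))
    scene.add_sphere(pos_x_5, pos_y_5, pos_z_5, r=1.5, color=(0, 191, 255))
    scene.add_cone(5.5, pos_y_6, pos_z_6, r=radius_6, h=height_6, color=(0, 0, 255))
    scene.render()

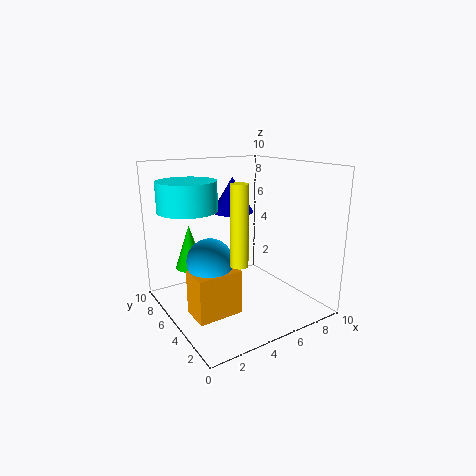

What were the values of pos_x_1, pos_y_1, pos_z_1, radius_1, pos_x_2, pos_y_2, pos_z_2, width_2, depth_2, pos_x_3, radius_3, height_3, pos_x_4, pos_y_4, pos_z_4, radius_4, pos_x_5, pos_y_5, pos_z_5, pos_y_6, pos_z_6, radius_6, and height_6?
pos_x_1 = 2.5; pos_y_1 = 1; pos_z_1 = 5; radius_1 = 0.5; pos_x_2 = 1; pos_y_2 = 3; pos_z_2 = 0.5; width_2 = 3; depth_2 = 2; pos_x_3 = 2; radius_3 = 1; height_3 = 3; pos_x_4 = 2; pos_y_4 = 6.5; pos_z_4 = 7; radius_4 = 2; pos_x_5 = 2.5; pos_y_5 = 4.5; pos_z_5 = 4; pos_y_6 = 6.5; pos_z_6 = 6.5; radius_6 = 1.5; height_6 = 2.5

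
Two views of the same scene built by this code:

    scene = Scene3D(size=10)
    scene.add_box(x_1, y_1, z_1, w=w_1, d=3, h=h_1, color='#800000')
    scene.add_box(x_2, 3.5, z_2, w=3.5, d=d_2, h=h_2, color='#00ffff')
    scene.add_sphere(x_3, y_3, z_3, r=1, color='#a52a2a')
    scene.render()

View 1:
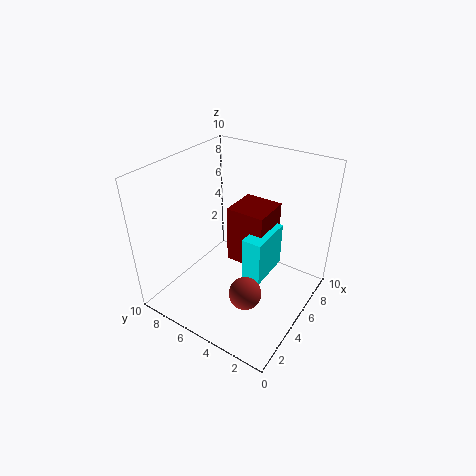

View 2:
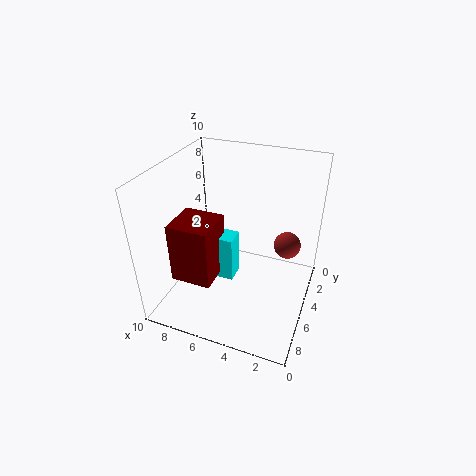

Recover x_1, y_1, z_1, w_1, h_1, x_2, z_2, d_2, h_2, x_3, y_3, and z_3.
x_1 = 6.5, y_1 = 4, z_1 = 1.5, w_1 = 3, h_1 = 4.5, x_2 = 5.5, z_2 = 1, d_2 = 1.5, h_2 = 3.5, x_3 = 2, y_3 = 2.5, z_3 = 3.5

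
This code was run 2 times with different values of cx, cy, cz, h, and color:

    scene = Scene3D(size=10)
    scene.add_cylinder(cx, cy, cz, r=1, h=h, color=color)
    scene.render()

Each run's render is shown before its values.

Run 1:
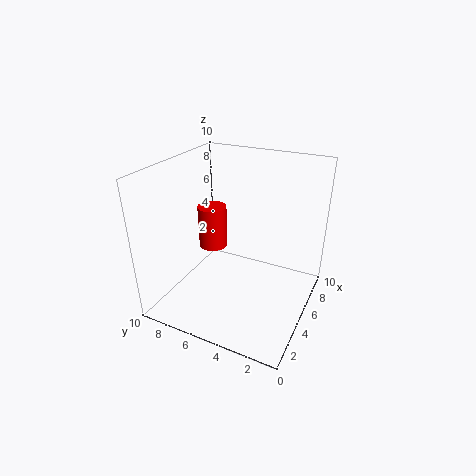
cx = 5
cy = 7
cz = 4
h = 3
color = 'red'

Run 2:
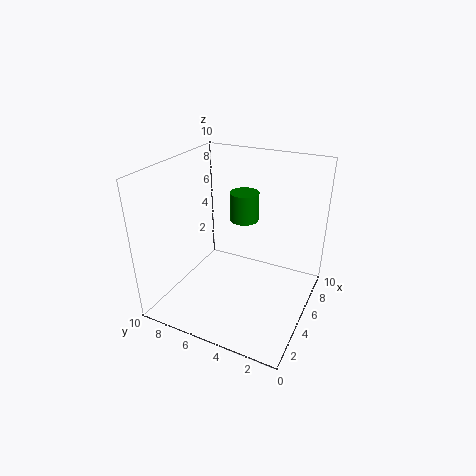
cx = 6
cy = 5
cz = 6
h = 2
color = 'green'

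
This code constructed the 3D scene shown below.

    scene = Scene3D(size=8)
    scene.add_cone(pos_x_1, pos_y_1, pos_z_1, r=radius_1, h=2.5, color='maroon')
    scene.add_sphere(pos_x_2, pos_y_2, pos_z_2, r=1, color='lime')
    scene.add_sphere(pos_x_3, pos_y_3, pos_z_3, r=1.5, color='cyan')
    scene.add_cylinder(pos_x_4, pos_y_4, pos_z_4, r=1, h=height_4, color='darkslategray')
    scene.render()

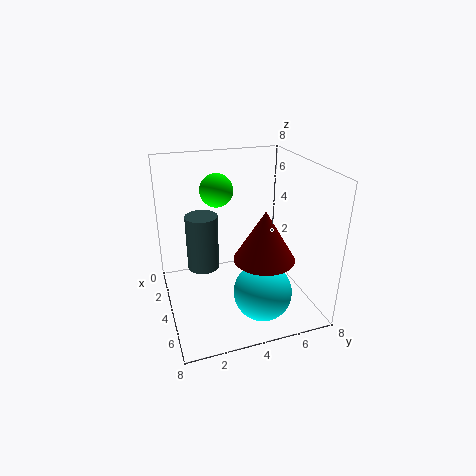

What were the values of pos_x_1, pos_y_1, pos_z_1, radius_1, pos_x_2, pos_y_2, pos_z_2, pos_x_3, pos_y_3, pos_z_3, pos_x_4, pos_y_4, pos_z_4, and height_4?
pos_x_1 = 6.5; pos_y_1 = 4.5; pos_z_1 = 4; radius_1 = 1.5; pos_x_2 = 1.5; pos_y_2 = 3.5; pos_z_2 = 6; pos_x_3 = 6.5; pos_y_3 = 4.5; pos_z_3 = 2; pos_x_4 = 1.5; pos_y_4 = 2.5; pos_z_4 = 1; height_4 = 3.5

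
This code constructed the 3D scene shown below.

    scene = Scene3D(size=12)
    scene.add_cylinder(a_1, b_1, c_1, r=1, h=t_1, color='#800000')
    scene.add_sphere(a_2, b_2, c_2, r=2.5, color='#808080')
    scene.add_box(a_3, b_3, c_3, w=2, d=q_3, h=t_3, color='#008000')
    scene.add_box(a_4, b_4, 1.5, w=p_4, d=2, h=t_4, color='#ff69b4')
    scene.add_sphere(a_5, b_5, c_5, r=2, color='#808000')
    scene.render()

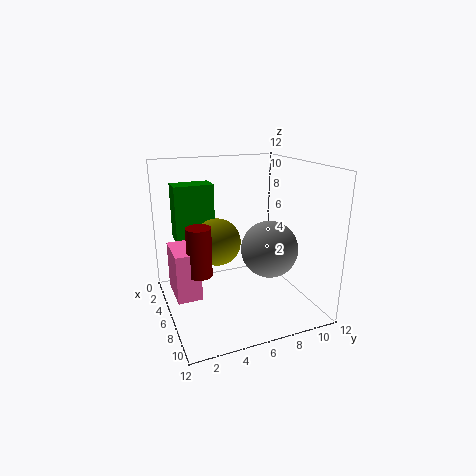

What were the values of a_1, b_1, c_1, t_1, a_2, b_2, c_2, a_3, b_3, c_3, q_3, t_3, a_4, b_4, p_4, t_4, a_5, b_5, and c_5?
a_1 = 6.5, b_1 = 2.5, c_1 = 3.5, t_1 = 4, a_2 = 6, b_2 = 9, c_2 = 4.5, a_3 = 1, b_3 = 1.5, c_3 = 5, q_3 = 3.5, t_3 = 5, a_4 = 3.5, b_4 = 0.5, p_4 = 3.5, t_4 = 4, a_5 = 5, b_5 = 4.5, c_5 = 5.5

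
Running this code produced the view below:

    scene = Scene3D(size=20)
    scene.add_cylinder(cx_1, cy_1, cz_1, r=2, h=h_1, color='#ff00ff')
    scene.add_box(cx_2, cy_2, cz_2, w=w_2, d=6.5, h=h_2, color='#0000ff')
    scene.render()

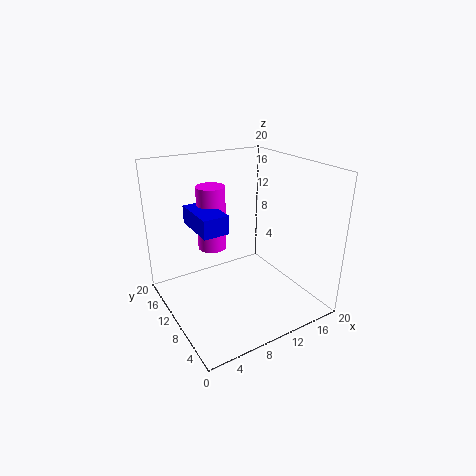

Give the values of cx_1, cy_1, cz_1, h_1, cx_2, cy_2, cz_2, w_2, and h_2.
cx_1 = 7.5, cy_1 = 13, cz_1 = 8, h_1 = 9, cx_2 = 4, cy_2 = 8, cz_2 = 12, w_2 = 3.5, h_2 = 2.5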